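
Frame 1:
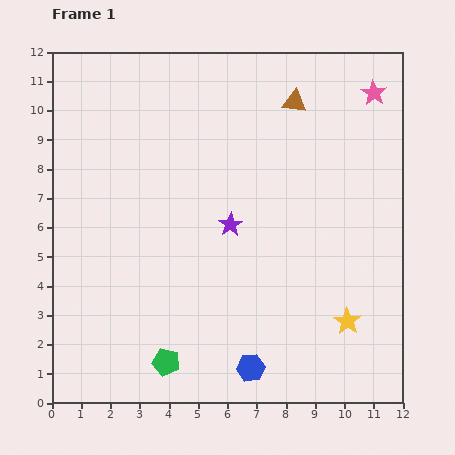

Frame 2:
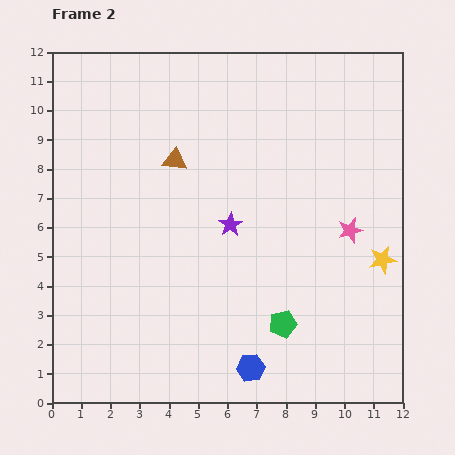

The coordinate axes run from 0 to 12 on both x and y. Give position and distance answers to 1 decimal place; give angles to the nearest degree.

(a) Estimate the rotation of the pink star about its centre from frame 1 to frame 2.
24° clockwise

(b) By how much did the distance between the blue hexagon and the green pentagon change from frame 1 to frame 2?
-1.0

Distance in frame 1: 2.9. Distance in frame 2: 1.9.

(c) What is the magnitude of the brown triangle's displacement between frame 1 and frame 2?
4.6

The brown triangle moved from (8.3, 10.3) to (4.2, 8.3), a distance of √(4.1² + 2.0²) ≈ 4.6.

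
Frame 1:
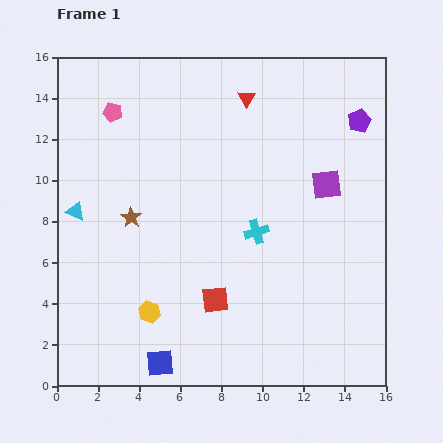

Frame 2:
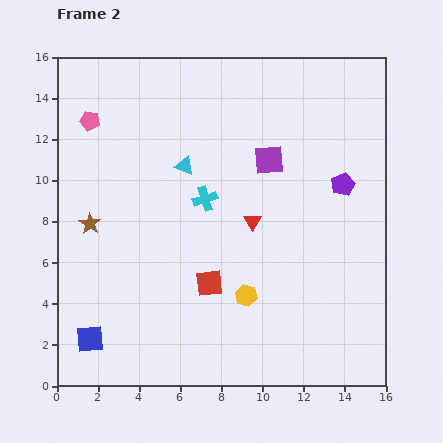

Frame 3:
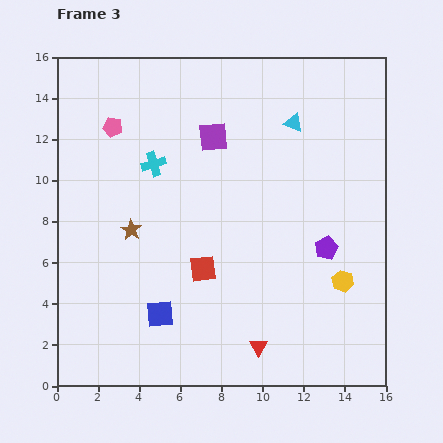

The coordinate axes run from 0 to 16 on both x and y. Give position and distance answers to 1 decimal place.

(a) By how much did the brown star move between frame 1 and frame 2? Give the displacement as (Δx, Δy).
(-2.0, -0.3)

The brown star was at (3.6, 8.2) in frame 1 and (1.6, 7.9) in frame 2.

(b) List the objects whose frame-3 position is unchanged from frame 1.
none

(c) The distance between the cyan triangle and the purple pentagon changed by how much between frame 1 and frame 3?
-8.2

Distance in frame 1: 14.5. Distance in frame 3: 6.3.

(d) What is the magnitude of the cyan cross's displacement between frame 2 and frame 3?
3.0

The cyan cross moved from (7.2, 9.1) to (4.7, 10.8), a distance of √(2.5² + 1.7²) ≈ 3.0.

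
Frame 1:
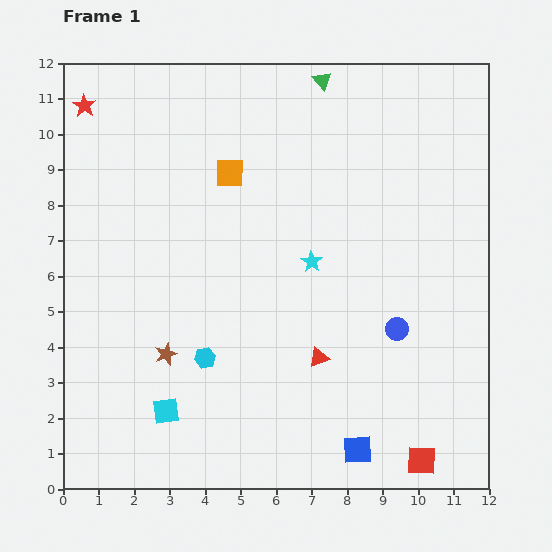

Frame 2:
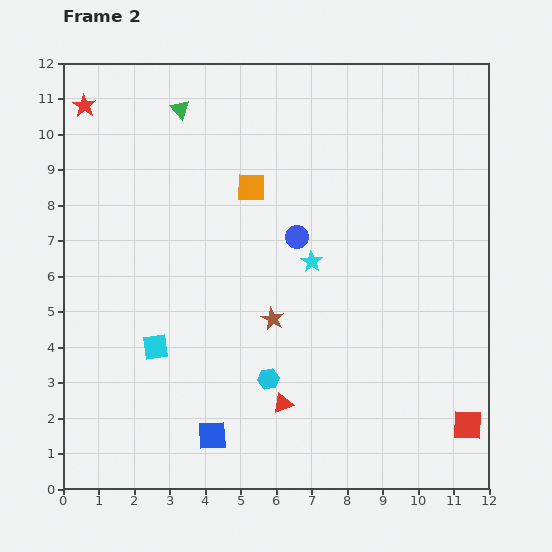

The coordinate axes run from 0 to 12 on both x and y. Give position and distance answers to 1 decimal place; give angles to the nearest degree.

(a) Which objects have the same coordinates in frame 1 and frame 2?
the cyan star, the red star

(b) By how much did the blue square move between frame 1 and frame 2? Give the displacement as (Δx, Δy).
(-4.1, 0.4)

The blue square was at (8.3, 1.1) in frame 1 and (4.2, 1.5) in frame 2.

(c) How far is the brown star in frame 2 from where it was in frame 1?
3.2

The brown star moved from (2.9, 3.8) to (5.9, 4.8), a distance of √(3.0² + 1.0²) ≈ 3.2.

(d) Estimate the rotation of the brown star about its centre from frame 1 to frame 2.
23° counter-clockwise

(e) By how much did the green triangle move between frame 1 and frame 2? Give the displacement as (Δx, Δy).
(-4.0, -0.8)

The green triangle was at (7.3, 11.5) in frame 1 and (3.3, 10.7) in frame 2.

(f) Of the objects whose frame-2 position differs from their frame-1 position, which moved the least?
the orange square

(moved 0.7)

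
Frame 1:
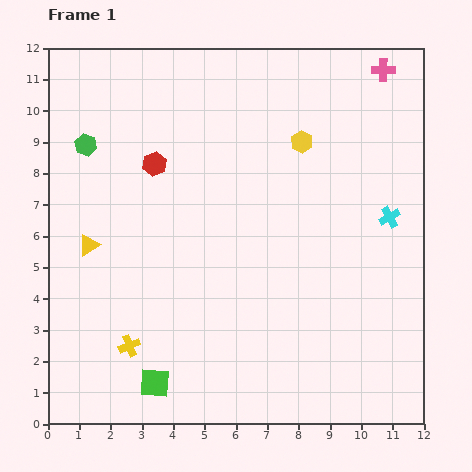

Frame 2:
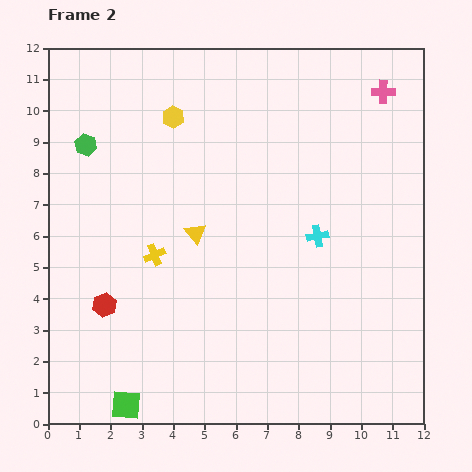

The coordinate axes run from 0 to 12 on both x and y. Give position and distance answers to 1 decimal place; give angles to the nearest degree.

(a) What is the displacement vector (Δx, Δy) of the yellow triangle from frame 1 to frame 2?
(3.4, 0.4)

The yellow triangle was at (1.3, 5.7) in frame 1 and (4.7, 6.1) in frame 2.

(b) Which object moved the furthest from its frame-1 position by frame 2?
the red hexagon

(moved 4.8; next 4.2)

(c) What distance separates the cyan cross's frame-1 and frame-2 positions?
2.4

The cyan cross moved from (10.9, 6.6) to (8.6, 6.0), a distance of √(2.3² + 0.6²) ≈ 2.4.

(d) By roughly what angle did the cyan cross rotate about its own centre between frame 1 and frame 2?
19° clockwise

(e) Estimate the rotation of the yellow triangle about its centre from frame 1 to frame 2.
36° counter-clockwise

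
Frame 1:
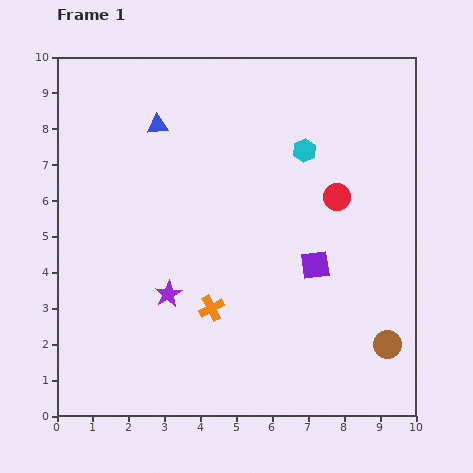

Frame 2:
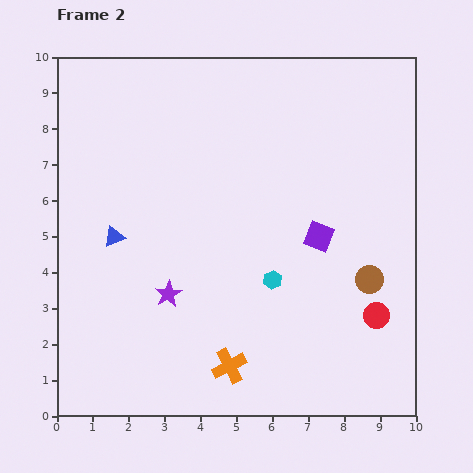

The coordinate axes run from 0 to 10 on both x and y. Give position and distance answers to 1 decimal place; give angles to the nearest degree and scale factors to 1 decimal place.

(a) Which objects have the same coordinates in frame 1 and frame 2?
the purple star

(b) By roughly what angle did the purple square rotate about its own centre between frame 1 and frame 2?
29° clockwise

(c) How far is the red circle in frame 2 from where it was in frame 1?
3.5

The red circle moved from (7.8, 6.1) to (8.9, 2.8), a distance of √(1.1² + 3.3²) ≈ 3.5.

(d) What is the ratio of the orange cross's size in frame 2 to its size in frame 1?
1.4×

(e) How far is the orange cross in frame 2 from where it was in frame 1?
1.7

The orange cross moved from (4.3, 3.0) to (4.8, 1.4), a distance of √(0.5² + 1.6²) ≈ 1.7.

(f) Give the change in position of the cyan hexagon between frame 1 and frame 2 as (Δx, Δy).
(-0.9, -3.6)

The cyan hexagon was at (6.9, 7.4) in frame 1 and (6.0, 3.8) in frame 2.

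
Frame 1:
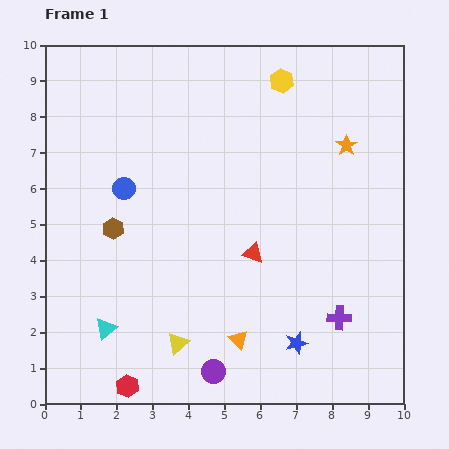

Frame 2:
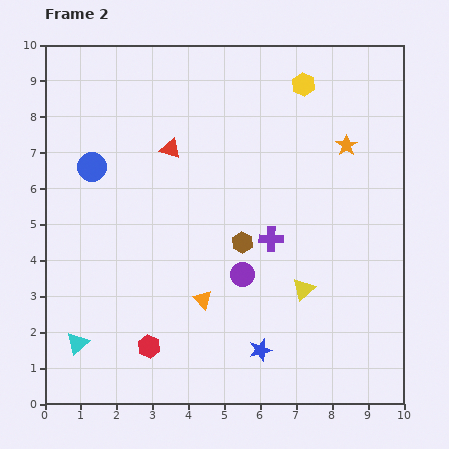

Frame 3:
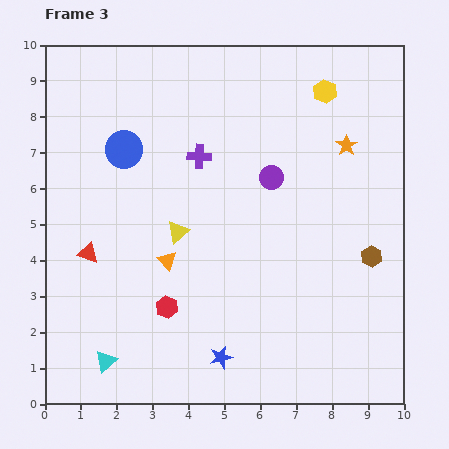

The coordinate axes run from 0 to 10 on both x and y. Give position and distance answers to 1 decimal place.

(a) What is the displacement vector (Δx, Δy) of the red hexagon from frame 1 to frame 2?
(0.6, 1.1)

The red hexagon was at (2.3, 0.5) in frame 1 and (2.9, 1.6) in frame 2.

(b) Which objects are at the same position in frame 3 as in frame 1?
the orange star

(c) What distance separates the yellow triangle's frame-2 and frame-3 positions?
3.8

The yellow triangle moved from (7.2, 3.2) to (3.7, 4.8), a distance of √(3.5² + 1.6²) ≈ 3.8.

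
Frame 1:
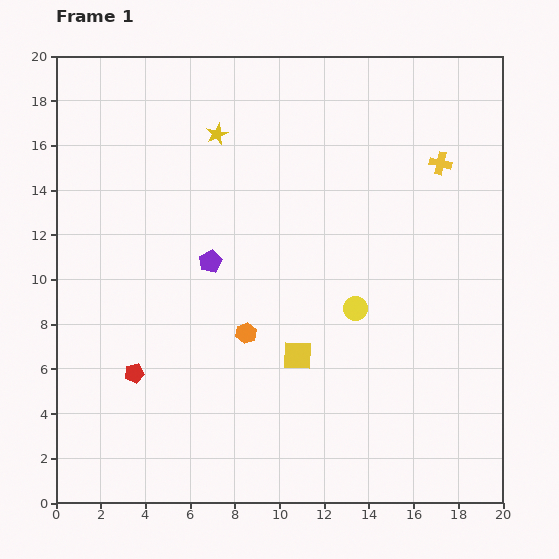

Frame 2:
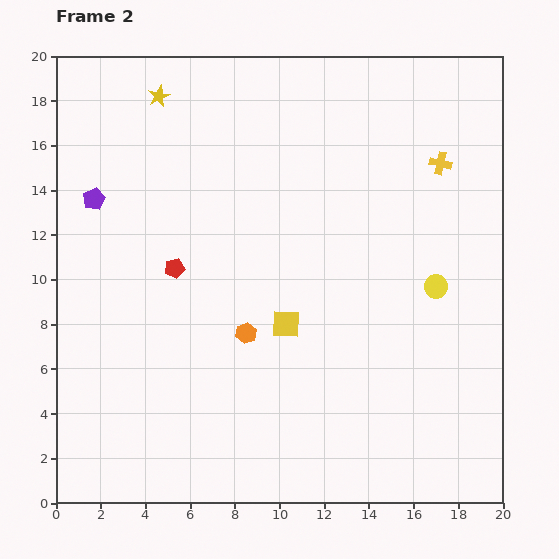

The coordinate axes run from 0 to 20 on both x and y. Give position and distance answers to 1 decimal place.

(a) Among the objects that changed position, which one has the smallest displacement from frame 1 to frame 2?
the yellow square

(moved 1.5)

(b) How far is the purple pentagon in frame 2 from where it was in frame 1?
5.9

The purple pentagon moved from (6.9, 10.8) to (1.7, 13.6), a distance of √(5.2² + 2.8²) ≈ 5.9.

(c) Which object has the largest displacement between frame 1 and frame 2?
the purple pentagon

(moved 5.9; next 5.0)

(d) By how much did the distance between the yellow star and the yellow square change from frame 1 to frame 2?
+1.2

Distance in frame 1: 10.5. Distance in frame 2: 11.7.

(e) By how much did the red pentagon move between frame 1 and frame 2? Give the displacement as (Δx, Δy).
(1.8, 4.7)

The red pentagon was at (3.5, 5.8) in frame 1 and (5.3, 10.5) in frame 2.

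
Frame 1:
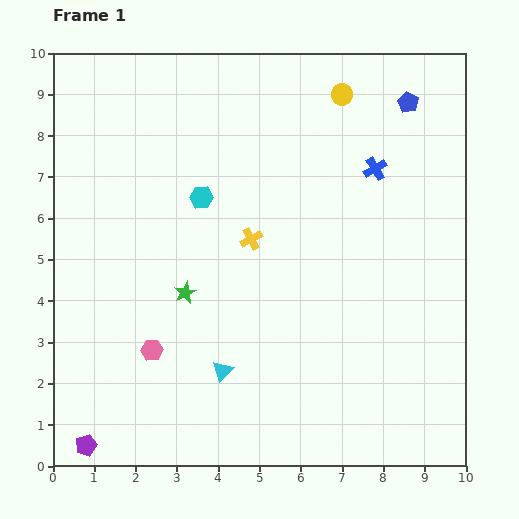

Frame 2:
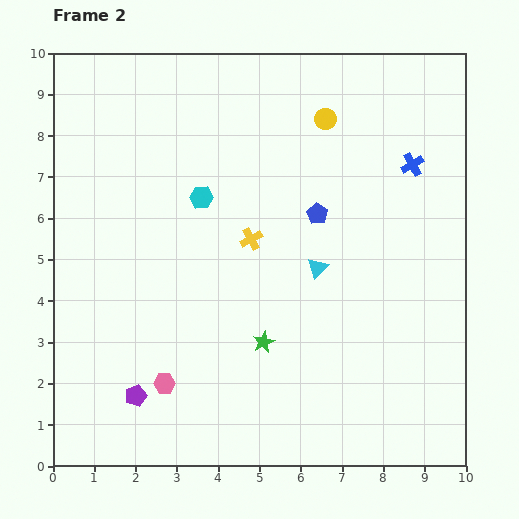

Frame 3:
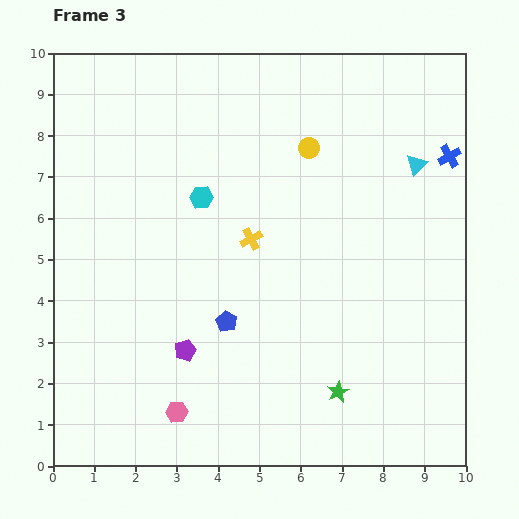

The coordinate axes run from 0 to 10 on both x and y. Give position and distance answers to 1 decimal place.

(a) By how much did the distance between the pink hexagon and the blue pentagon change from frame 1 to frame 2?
-3.1

Distance in frame 1: 8.6. Distance in frame 2: 5.5.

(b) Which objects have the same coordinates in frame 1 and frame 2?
the cyan hexagon, the yellow cross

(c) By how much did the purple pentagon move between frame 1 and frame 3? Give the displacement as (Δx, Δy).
(2.4, 2.3)

The purple pentagon was at (0.8, 0.5) in frame 1 and (3.2, 2.8) in frame 3.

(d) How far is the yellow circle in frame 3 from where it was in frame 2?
0.8

The yellow circle moved from (6.6, 8.4) to (6.2, 7.7), a distance of √(0.4² + 0.7²) ≈ 0.8.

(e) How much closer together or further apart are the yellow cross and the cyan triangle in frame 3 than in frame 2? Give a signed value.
+2.7

Distance in frame 2: 1.7. Distance in frame 3: 4.4.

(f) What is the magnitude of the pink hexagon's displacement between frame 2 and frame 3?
0.8

The pink hexagon moved from (2.7, 2.0) to (3.0, 1.3), a distance of √(0.3² + 0.7²) ≈ 0.8.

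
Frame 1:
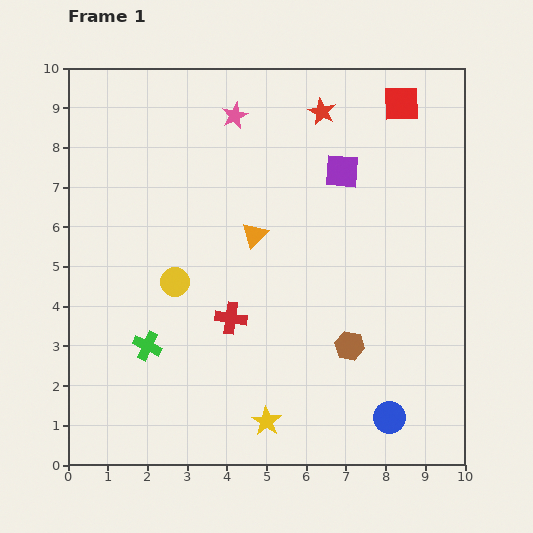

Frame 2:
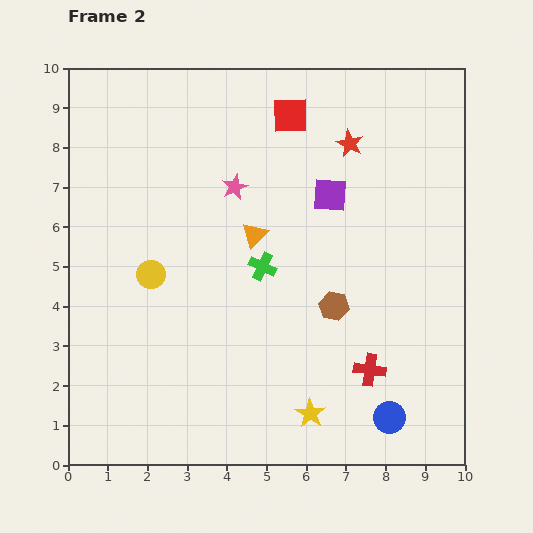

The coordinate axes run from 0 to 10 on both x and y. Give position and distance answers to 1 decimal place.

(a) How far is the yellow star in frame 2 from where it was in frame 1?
1.1

The yellow star moved from (5.0, 1.1) to (6.1, 1.3), a distance of √(1.1² + 0.2²) ≈ 1.1.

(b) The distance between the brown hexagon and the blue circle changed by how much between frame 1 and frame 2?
+1.0

Distance in frame 1: 2.1. Distance in frame 2: 3.1.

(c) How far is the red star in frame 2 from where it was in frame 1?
1.1

The red star moved from (6.4, 8.9) to (7.1, 8.1), a distance of √(0.7² + 0.8²) ≈ 1.1.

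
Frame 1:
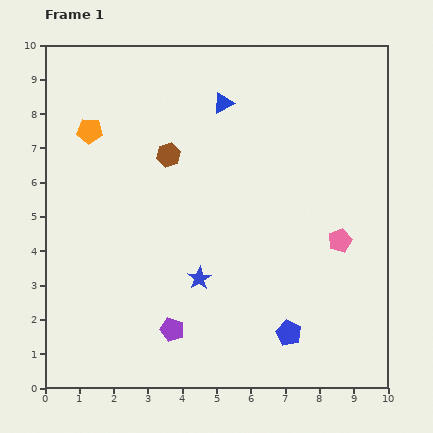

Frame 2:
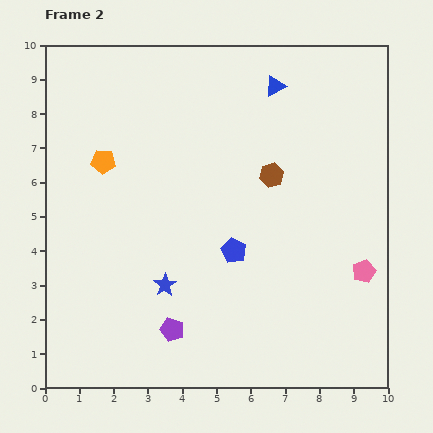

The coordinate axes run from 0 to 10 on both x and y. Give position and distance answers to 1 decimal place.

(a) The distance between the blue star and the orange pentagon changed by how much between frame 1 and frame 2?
-1.4

Distance in frame 1: 5.4. Distance in frame 2: 4.0.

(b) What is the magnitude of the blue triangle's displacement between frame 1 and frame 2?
1.6

The blue triangle moved from (5.2, 8.3) to (6.7, 8.8), a distance of √(1.5² + 0.5²) ≈ 1.6.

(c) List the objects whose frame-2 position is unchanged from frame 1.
the purple pentagon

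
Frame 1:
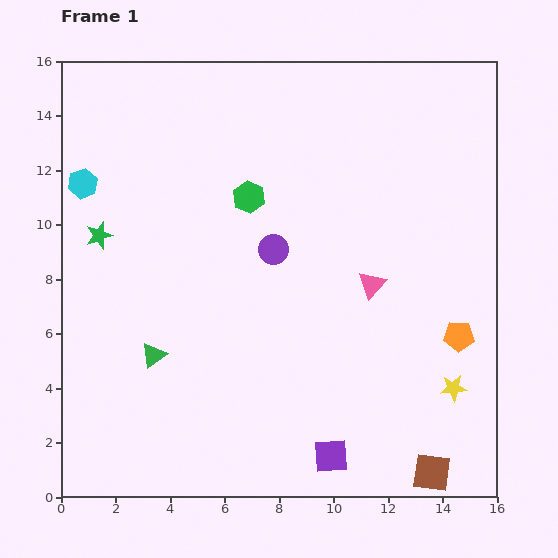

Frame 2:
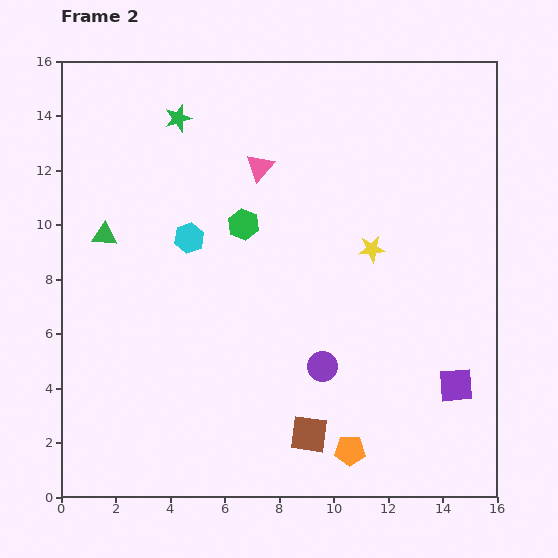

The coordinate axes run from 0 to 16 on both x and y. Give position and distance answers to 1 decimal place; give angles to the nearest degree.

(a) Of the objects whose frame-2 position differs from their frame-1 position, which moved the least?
the green hexagon

(moved 1.0)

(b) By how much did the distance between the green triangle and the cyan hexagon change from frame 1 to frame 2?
-3.7

Distance in frame 1: 6.8. Distance in frame 2: 3.1.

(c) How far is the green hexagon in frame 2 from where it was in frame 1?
1.0

The green hexagon moved from (6.9, 11.0) to (6.7, 10.0), a distance of √(0.2² + 1.0²) ≈ 1.0.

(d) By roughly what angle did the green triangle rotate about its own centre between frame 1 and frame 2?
40° clockwise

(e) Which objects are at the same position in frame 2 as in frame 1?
none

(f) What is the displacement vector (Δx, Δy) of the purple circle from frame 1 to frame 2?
(1.8, -4.3)

The purple circle was at (7.8, 9.1) in frame 1 and (9.6, 4.8) in frame 2.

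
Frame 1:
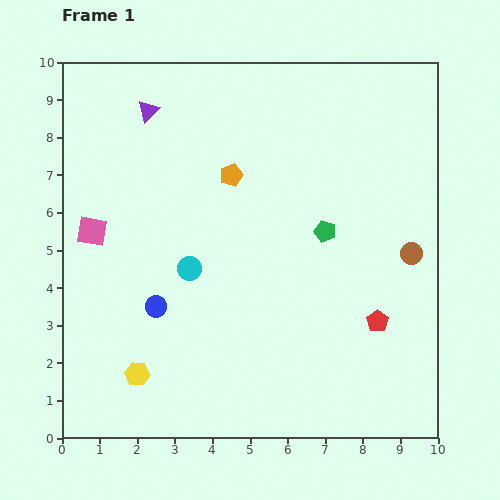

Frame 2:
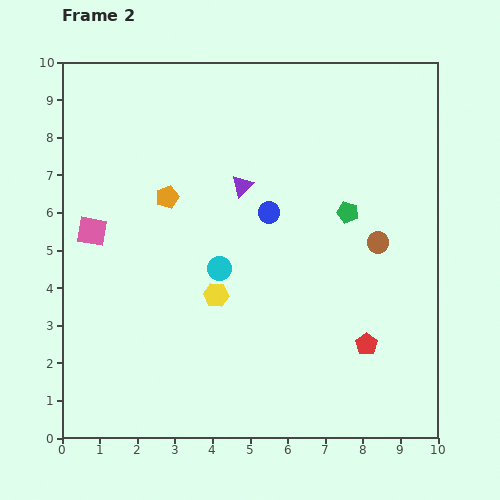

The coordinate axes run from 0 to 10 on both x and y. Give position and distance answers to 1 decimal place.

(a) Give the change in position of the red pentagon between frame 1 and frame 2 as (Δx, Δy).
(-0.3, -0.6)

The red pentagon was at (8.4, 3.1) in frame 1 and (8.1, 2.5) in frame 2.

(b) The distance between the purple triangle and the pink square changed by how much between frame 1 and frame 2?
+0.7

Distance in frame 1: 3.5. Distance in frame 2: 4.2.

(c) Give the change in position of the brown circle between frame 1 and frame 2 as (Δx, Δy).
(-0.9, 0.3)

The brown circle was at (9.3, 4.9) in frame 1 and (8.4, 5.2) in frame 2.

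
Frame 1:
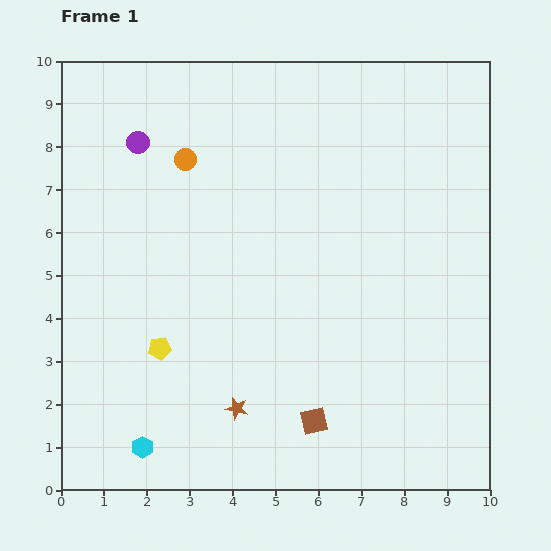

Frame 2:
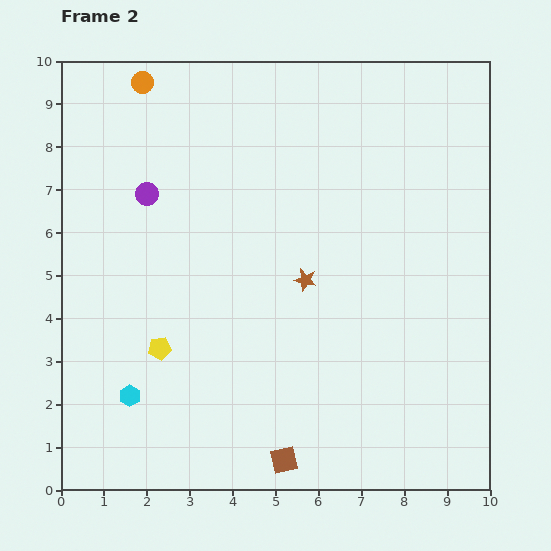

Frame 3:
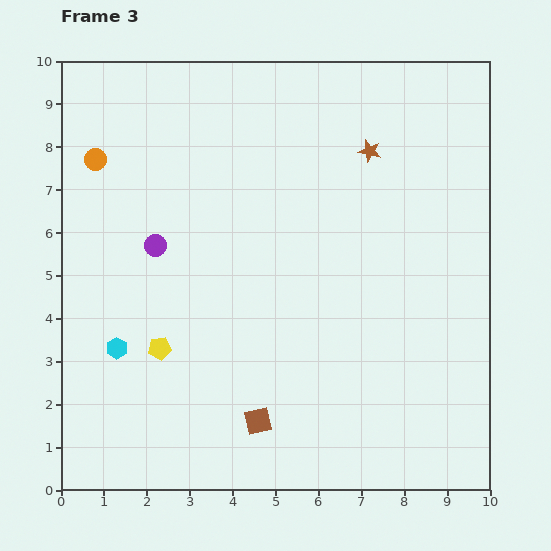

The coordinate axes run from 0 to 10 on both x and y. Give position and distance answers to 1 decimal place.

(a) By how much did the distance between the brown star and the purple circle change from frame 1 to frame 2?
-2.4

Distance in frame 1: 6.6. Distance in frame 2: 4.2.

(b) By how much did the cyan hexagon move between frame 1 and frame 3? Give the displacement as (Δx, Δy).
(-0.6, 2.3)

The cyan hexagon was at (1.9, 1.0) in frame 1 and (1.3, 3.3) in frame 3.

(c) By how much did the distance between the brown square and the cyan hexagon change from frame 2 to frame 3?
-0.2

Distance in frame 2: 3.9. Distance in frame 3: 3.7.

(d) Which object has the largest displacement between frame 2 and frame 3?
the brown star

(moved 3.4; next 2.1)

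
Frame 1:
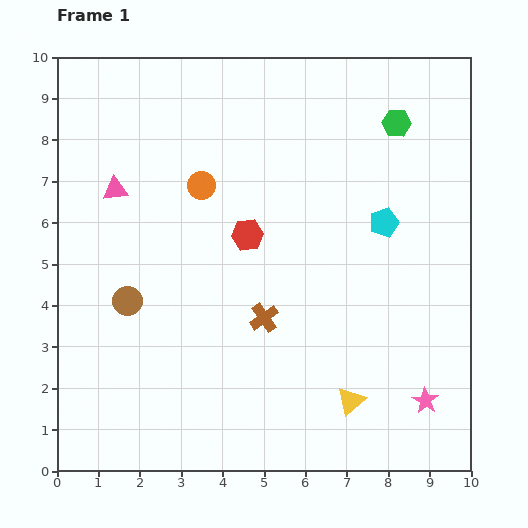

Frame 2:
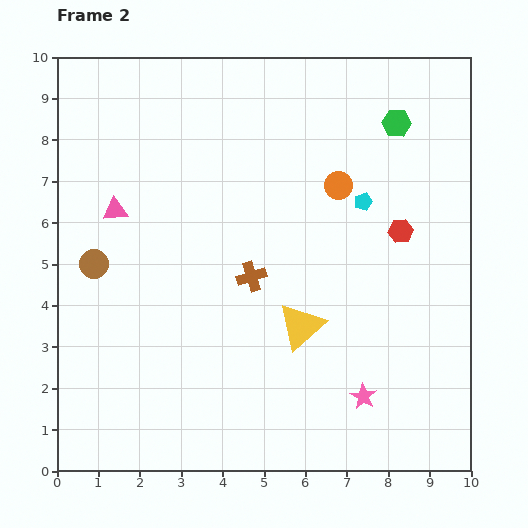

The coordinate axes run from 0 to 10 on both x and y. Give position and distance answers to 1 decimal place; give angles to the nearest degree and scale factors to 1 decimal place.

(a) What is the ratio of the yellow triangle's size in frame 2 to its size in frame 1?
1.7×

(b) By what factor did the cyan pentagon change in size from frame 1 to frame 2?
0.6×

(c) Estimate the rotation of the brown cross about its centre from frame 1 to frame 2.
18° clockwise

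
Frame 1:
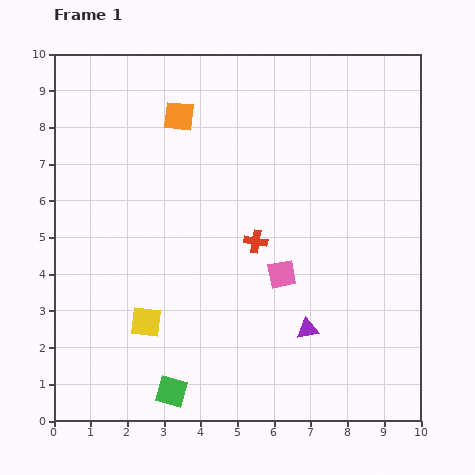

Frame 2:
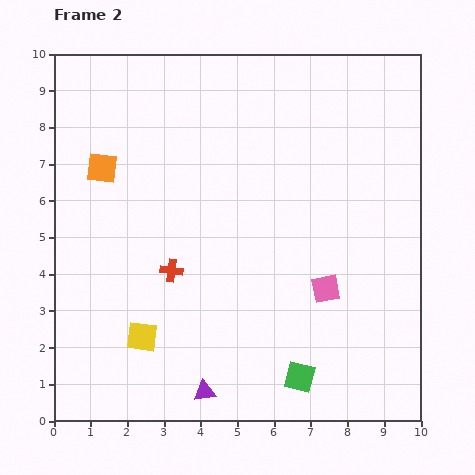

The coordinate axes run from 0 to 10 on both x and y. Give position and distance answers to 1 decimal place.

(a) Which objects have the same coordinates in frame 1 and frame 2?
none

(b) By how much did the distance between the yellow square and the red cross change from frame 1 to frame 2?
-1.7

Distance in frame 1: 3.7. Distance in frame 2: 2.0.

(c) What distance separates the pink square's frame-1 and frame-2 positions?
1.3

The pink square moved from (6.2, 4.0) to (7.4, 3.6), a distance of √(1.2² + 0.4²) ≈ 1.3.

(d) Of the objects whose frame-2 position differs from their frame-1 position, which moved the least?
the yellow square

(moved 0.4)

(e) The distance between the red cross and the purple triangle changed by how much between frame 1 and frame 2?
+0.6

Distance in frame 1: 2.8. Distance in frame 2: 3.4.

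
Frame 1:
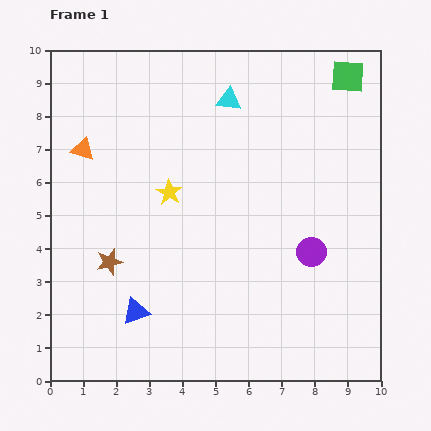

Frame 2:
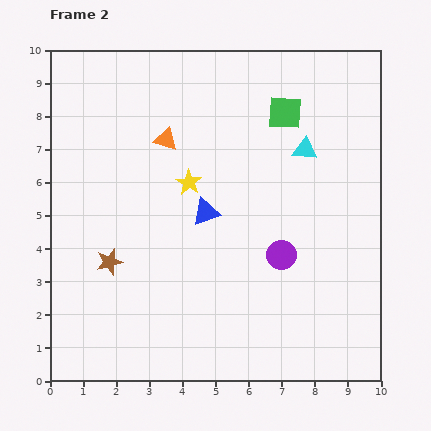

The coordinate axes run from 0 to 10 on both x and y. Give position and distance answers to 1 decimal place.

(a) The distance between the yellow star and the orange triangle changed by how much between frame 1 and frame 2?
-1.4

Distance in frame 1: 2.9. Distance in frame 2: 1.5.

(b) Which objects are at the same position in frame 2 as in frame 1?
the brown star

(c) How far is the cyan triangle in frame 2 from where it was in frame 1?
2.7

The cyan triangle moved from (5.4, 8.5) to (7.7, 7.0), a distance of √(2.3² + 1.5²) ≈ 2.7.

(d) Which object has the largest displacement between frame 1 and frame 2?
the blue triangle

(moved 3.7; next 2.7)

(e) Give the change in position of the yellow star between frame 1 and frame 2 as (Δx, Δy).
(0.6, 0.3)

The yellow star was at (3.6, 5.7) in frame 1 and (4.2, 6.0) in frame 2.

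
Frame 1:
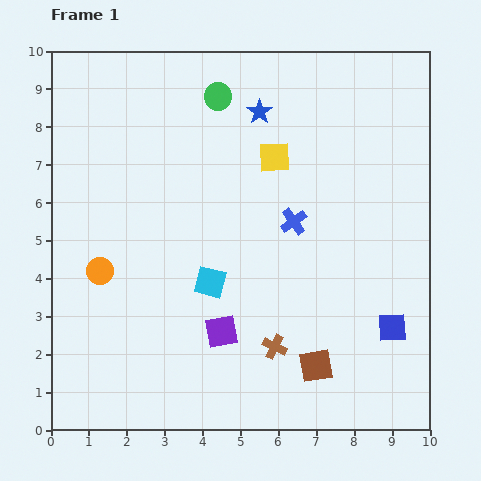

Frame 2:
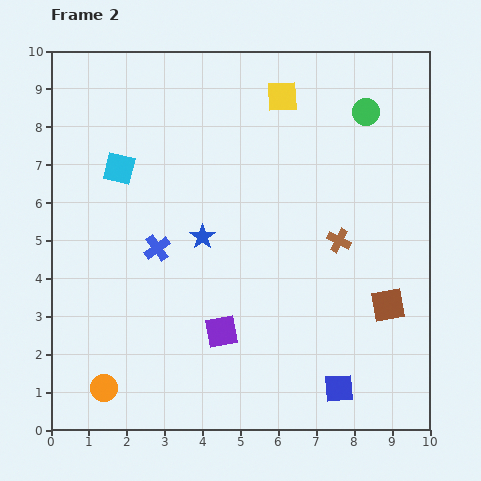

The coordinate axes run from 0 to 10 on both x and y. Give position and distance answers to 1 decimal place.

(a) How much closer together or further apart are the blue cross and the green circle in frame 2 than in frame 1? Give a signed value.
+2.7

Distance in frame 1: 3.9. Distance in frame 2: 6.6.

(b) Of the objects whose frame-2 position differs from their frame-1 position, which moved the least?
the yellow square

(moved 1.6)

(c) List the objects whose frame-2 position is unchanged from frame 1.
the purple square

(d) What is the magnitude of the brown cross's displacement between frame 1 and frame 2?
3.3

The brown cross moved from (5.9, 2.2) to (7.6, 5.0), a distance of √(1.7² + 2.8²) ≈ 3.3.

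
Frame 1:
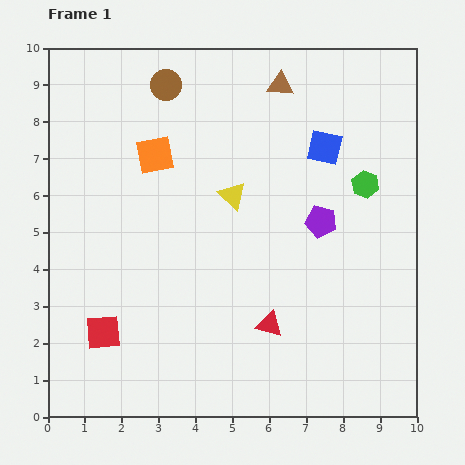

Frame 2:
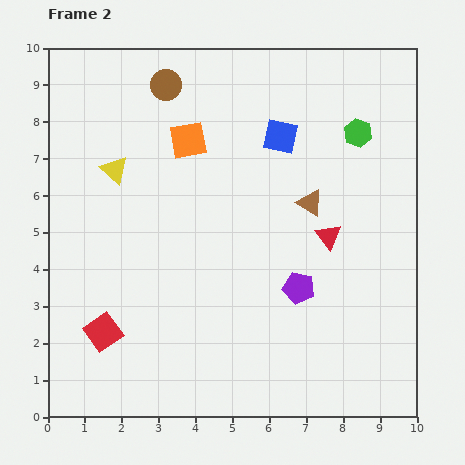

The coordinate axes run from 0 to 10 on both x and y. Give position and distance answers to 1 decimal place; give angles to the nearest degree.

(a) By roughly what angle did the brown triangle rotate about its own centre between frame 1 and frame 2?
26° clockwise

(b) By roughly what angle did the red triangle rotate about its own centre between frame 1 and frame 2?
38° clockwise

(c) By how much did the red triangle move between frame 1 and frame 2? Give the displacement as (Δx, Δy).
(1.6, 2.4)

The red triangle was at (6.0, 2.5) in frame 1 and (7.6, 4.9) in frame 2.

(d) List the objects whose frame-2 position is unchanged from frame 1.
the red square, the brown circle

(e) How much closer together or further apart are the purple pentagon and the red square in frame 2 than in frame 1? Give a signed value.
-1.2

Distance in frame 1: 6.6. Distance in frame 2: 5.4.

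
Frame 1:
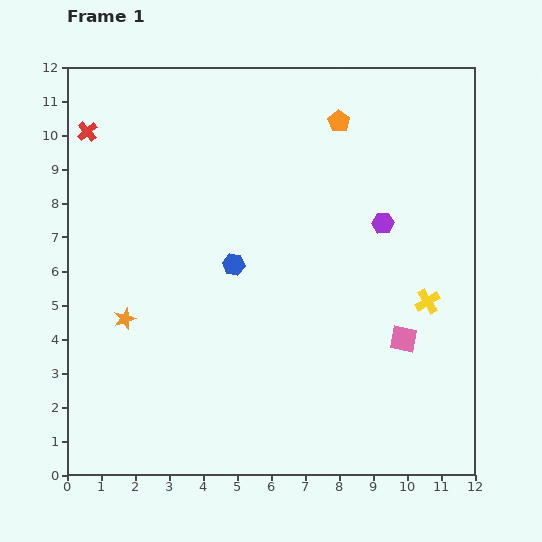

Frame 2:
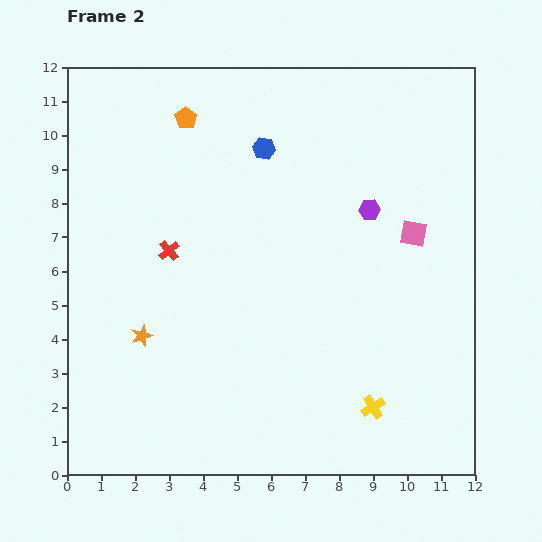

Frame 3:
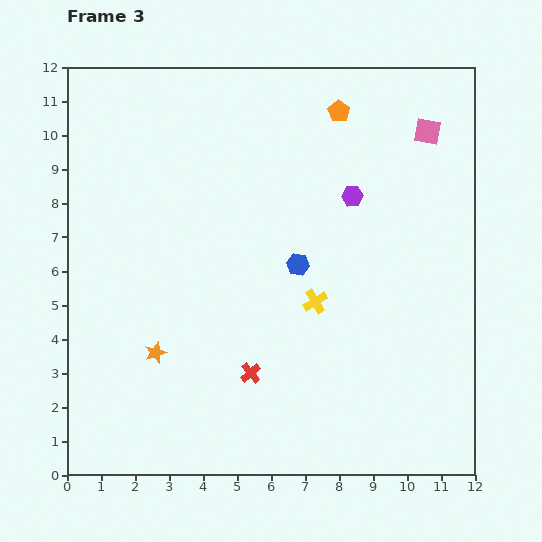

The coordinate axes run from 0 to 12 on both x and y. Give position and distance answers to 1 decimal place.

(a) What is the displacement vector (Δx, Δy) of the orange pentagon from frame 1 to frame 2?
(-4.5, 0.1)

The orange pentagon was at (8.0, 10.4) in frame 1 and (3.5, 10.5) in frame 2.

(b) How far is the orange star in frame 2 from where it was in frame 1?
0.7

The orange star moved from (1.7, 4.6) to (2.2, 4.1), a distance of √(0.5² + 0.5²) ≈ 0.7.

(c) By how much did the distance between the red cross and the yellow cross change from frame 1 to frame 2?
-3.6

Distance in frame 1: 11.2. Distance in frame 2: 7.6.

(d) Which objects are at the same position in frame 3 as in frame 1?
none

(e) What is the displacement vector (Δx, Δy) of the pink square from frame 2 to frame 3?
(0.4, 3.0)

The pink square was at (10.2, 7.1) in frame 2 and (10.6, 10.1) in frame 3.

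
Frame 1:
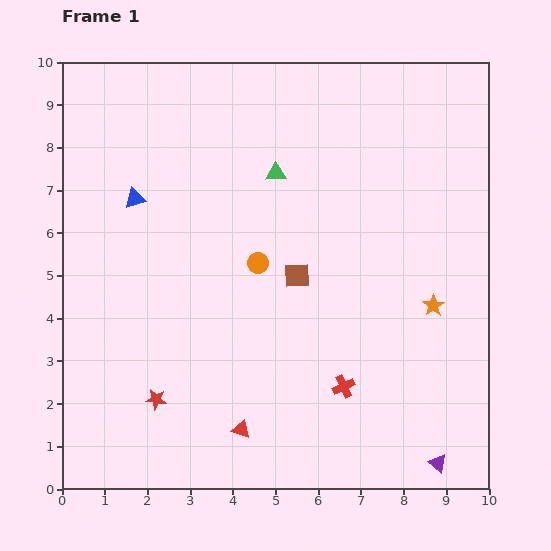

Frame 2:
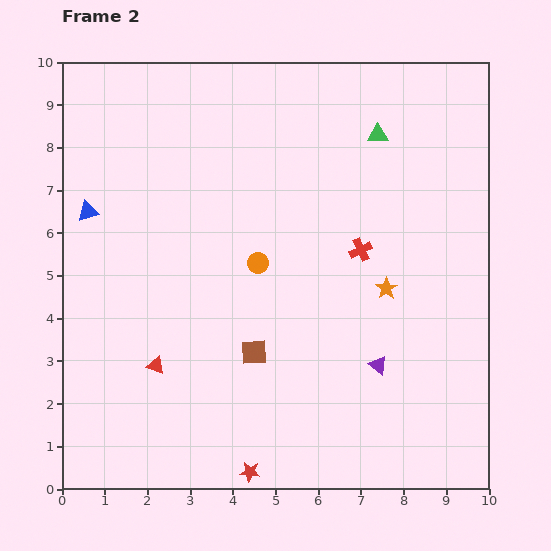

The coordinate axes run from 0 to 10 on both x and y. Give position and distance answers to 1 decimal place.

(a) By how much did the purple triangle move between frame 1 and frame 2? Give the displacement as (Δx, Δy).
(-1.4, 2.3)

The purple triangle was at (8.8, 0.6) in frame 1 and (7.4, 2.9) in frame 2.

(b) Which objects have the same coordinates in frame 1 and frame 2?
the orange circle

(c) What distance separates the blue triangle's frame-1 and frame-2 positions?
1.1

The blue triangle moved from (1.7, 6.8) to (0.6, 6.5), a distance of √(1.1² + 0.3²) ≈ 1.1.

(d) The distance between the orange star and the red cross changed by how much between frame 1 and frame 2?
-1.7

Distance in frame 1: 2.8. Distance in frame 2: 1.1.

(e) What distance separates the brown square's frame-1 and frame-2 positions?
2.1

The brown square moved from (5.5, 5.0) to (4.5, 3.2), a distance of √(1.0² + 1.8²) ≈ 2.1.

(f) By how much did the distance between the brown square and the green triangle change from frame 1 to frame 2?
+3.4

Distance in frame 1: 2.5. Distance in frame 2: 5.9.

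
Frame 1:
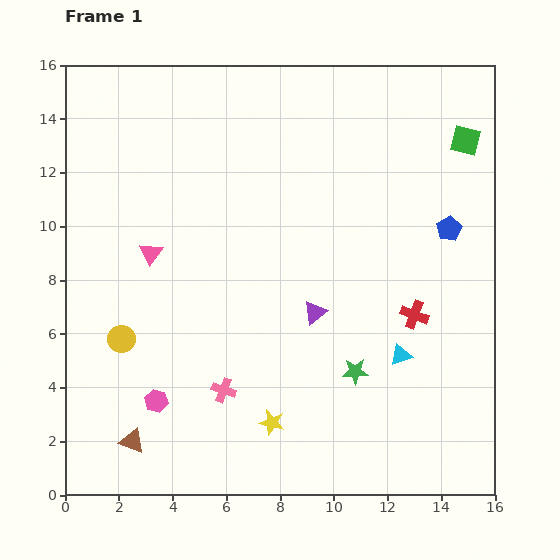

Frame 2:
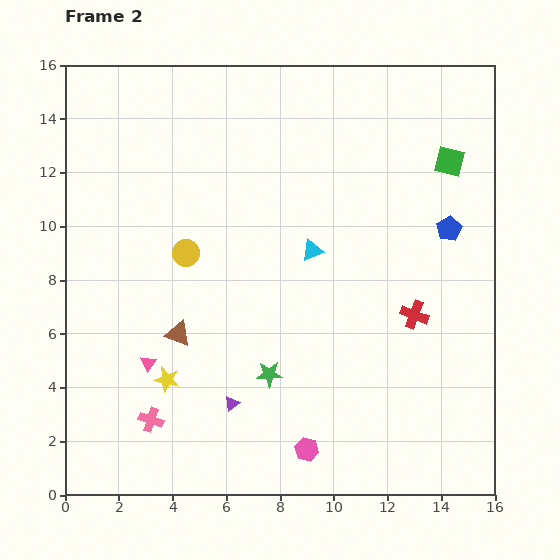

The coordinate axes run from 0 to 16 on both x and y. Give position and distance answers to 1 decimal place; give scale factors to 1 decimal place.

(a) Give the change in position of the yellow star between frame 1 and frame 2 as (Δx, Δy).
(-3.9, 1.6)

The yellow star was at (7.7, 2.7) in frame 1 and (3.8, 4.3) in frame 2.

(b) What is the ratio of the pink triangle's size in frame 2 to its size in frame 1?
0.7×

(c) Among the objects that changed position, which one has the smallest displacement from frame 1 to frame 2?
the green square

(moved 1.0)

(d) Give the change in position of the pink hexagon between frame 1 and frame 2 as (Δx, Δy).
(5.6, -1.8)

The pink hexagon was at (3.4, 3.5) in frame 1 and (9.0, 1.7) in frame 2.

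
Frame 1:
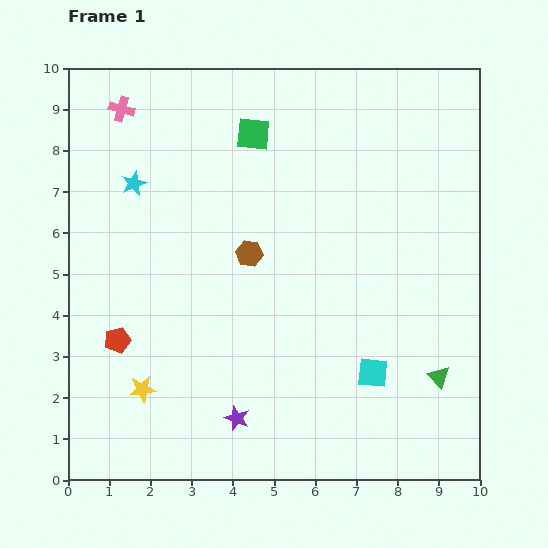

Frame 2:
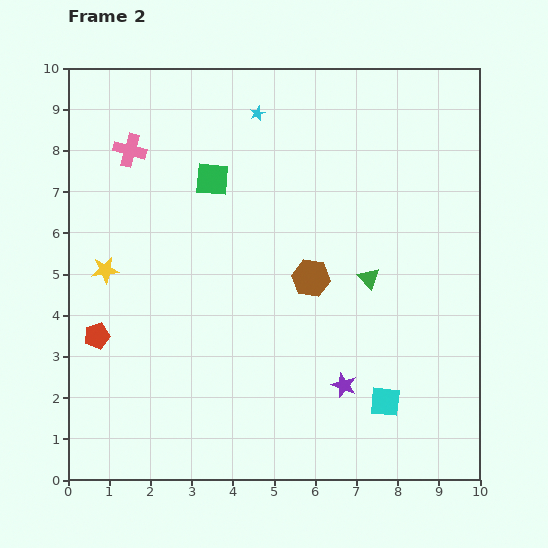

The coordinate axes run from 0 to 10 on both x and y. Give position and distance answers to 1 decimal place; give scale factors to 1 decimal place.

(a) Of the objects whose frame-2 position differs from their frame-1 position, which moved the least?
the red pentagon

(moved 0.5)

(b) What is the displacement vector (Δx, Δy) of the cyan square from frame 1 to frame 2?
(0.3, -0.7)

The cyan square was at (7.4, 2.6) in frame 1 and (7.7, 1.9) in frame 2.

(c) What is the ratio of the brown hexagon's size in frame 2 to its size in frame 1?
1.4×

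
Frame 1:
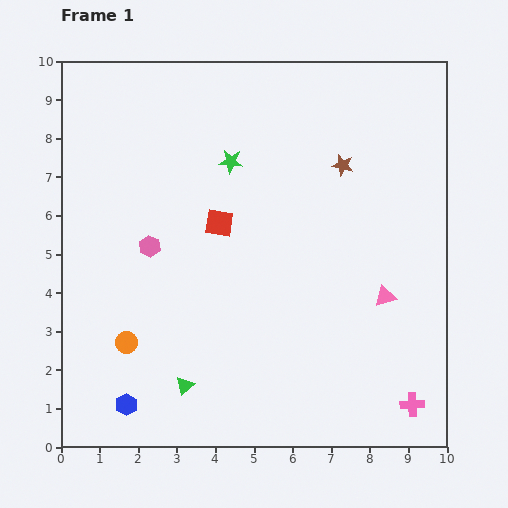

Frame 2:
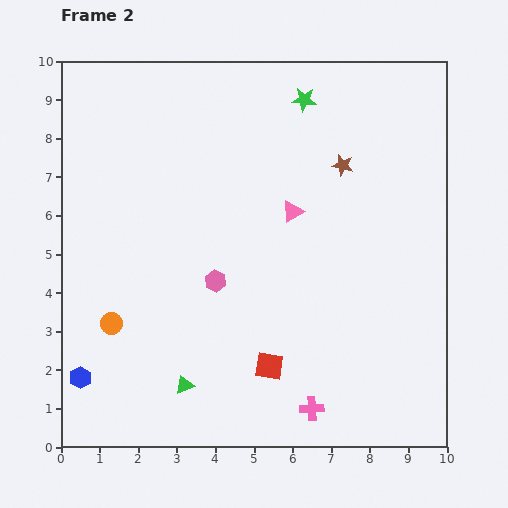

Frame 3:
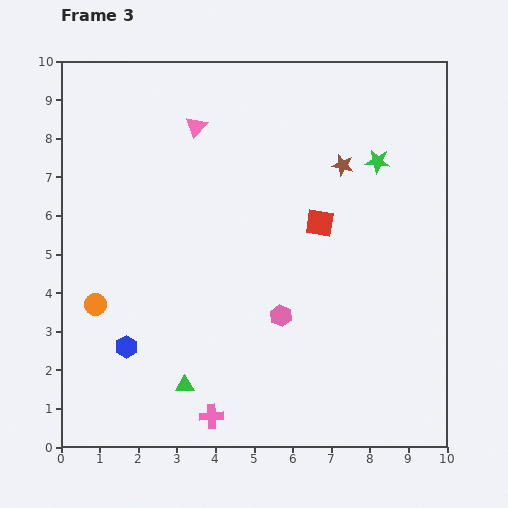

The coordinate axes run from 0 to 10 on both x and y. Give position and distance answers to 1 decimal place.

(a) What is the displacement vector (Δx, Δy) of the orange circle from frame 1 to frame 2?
(-0.4, 0.5)

The orange circle was at (1.7, 2.7) in frame 1 and (1.3, 3.2) in frame 2.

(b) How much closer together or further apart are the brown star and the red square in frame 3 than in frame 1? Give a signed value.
-1.9

Distance in frame 1: 3.5. Distance in frame 3: 1.6.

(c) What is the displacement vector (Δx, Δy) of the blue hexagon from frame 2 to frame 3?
(1.2, 0.8)

The blue hexagon was at (0.5, 1.8) in frame 2 and (1.7, 2.6) in frame 3.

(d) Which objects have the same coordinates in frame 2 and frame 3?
the green triangle, the brown star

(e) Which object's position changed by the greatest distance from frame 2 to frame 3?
the red square

(moved 3.9; next 3.3)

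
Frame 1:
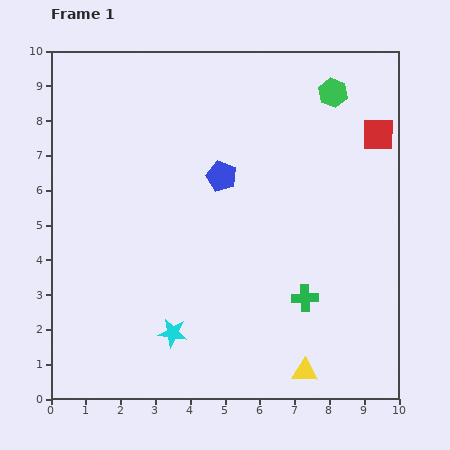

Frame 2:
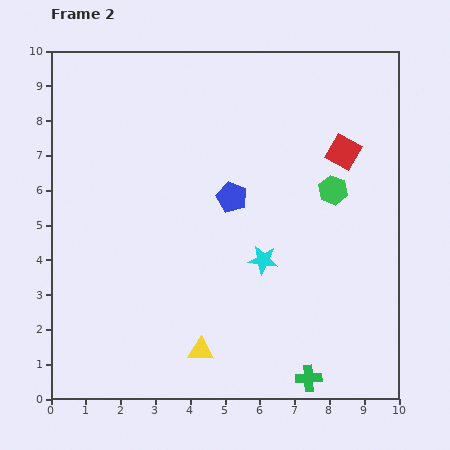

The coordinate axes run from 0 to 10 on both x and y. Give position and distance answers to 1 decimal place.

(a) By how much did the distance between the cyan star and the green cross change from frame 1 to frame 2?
-0.3

Distance in frame 1: 3.9. Distance in frame 2: 3.6.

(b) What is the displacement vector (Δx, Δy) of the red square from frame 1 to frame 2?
(-1.0, -0.5)

The red square was at (9.4, 7.6) in frame 1 and (8.4, 7.1) in frame 2.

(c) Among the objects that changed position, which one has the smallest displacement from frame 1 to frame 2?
the blue pentagon

(moved 0.7)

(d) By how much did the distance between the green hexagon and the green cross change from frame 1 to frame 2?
-0.6

Distance in frame 1: 6.0. Distance in frame 2: 5.4.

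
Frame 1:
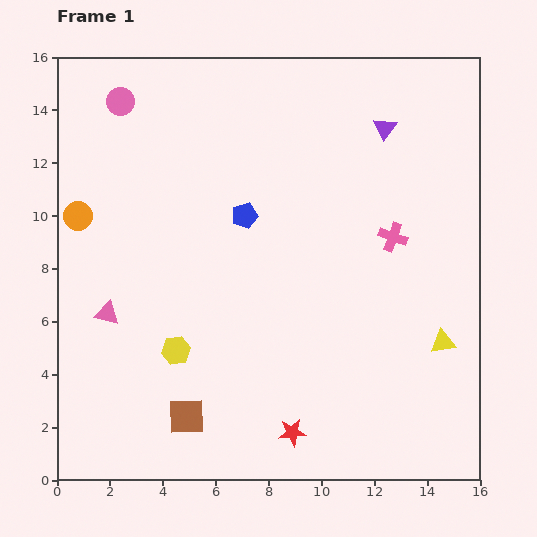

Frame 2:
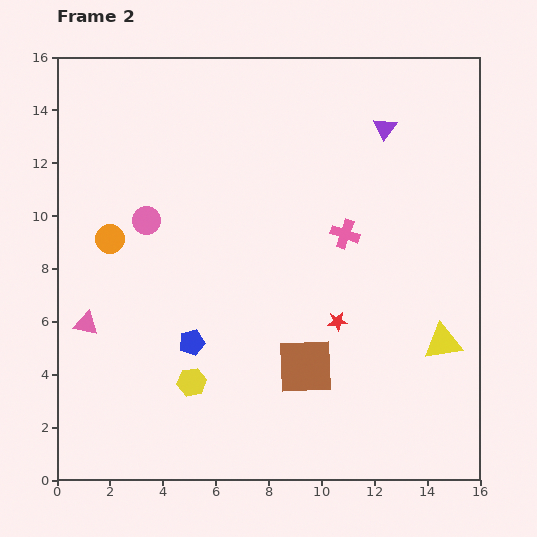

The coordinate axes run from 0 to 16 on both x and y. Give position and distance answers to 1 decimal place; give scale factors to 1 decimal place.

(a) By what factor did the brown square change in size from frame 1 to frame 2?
1.6×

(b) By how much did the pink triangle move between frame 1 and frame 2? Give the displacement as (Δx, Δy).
(-0.8, -0.4)

The pink triangle was at (1.9, 6.3) in frame 1 and (1.1, 5.9) in frame 2.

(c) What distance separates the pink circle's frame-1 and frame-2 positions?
4.6

The pink circle moved from (2.4, 14.3) to (3.4, 9.8), a distance of √(1.0² + 4.5²) ≈ 4.6.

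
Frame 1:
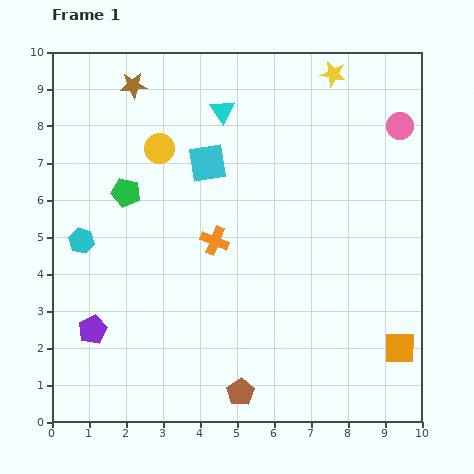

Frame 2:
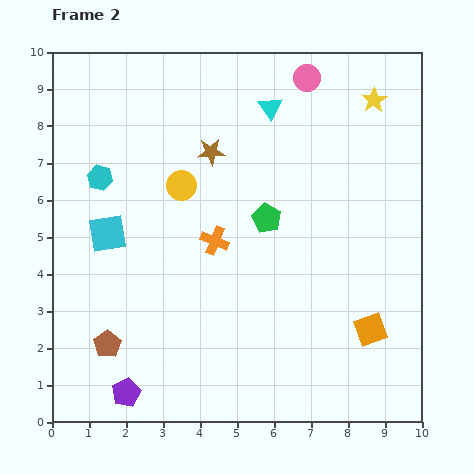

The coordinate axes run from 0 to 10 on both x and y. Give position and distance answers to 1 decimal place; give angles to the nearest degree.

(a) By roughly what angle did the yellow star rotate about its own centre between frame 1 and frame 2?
29° clockwise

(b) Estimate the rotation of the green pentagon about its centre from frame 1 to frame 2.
16° clockwise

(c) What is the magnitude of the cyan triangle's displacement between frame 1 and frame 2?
1.3

The cyan triangle moved from (4.6, 8.4) to (5.9, 8.5), a distance of √(1.3² + 0.1²) ≈ 1.3.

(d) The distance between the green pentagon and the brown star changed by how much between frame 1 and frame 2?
-0.6

Distance in frame 1: 2.9. Distance in frame 2: 2.3.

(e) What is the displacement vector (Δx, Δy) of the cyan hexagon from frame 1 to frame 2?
(0.5, 1.7)

The cyan hexagon was at (0.8, 4.9) in frame 1 and (1.3, 6.6) in frame 2.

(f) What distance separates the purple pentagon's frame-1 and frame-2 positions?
1.9

The purple pentagon moved from (1.1, 2.5) to (2.0, 0.8), a distance of √(0.9² + 1.7²) ≈ 1.9.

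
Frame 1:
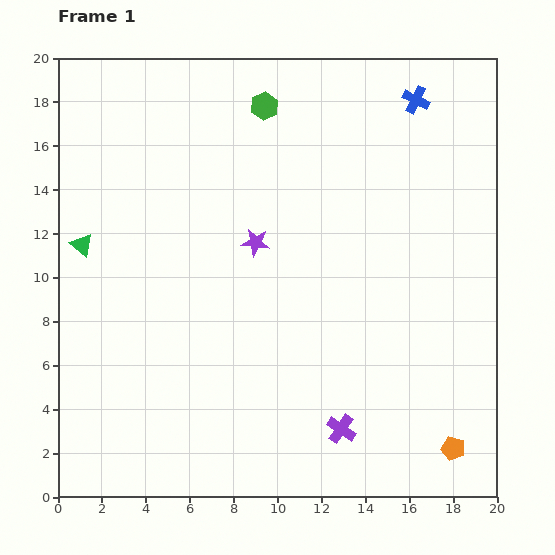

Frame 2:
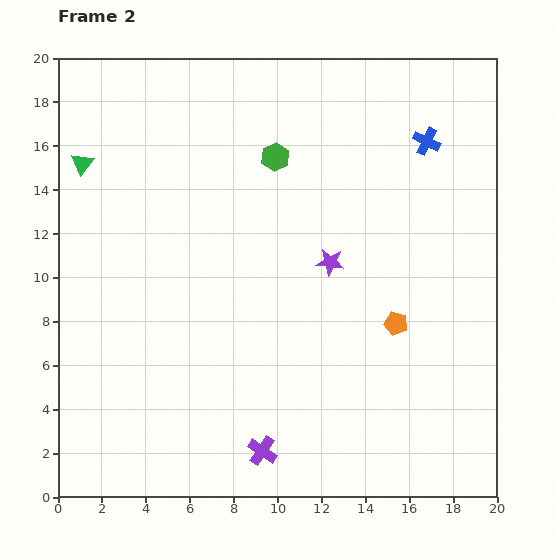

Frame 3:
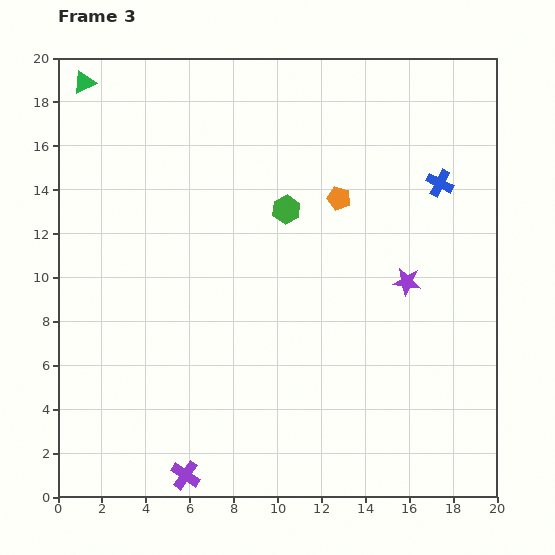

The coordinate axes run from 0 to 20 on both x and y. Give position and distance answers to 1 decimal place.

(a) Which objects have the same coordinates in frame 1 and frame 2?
none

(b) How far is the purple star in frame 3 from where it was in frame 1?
7.1

The purple star moved from (9.0, 11.6) to (15.9, 9.8), a distance of √(6.9² + 1.8²) ≈ 7.1.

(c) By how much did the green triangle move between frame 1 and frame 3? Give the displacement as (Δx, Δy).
(0.1, 7.4)

The green triangle was at (1.1, 11.5) in frame 1 and (1.2, 18.9) in frame 3.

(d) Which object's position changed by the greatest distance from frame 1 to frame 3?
the orange pentagon

(moved 12.5; next 7.4)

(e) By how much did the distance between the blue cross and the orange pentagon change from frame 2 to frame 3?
-3.7

Distance in frame 2: 8.4. Distance in frame 3: 4.7.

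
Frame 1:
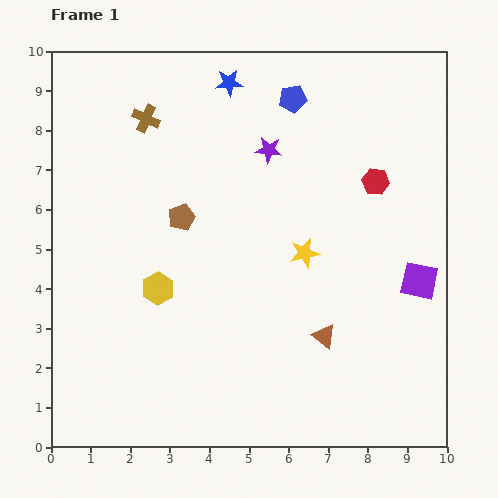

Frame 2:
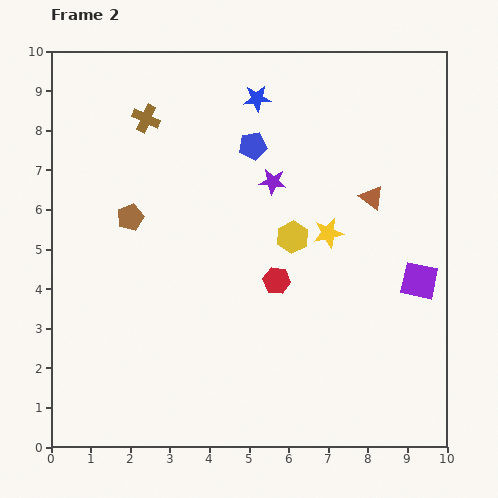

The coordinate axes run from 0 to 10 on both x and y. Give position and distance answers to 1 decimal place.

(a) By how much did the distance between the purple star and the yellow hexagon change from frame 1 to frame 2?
-3.0

Distance in frame 1: 4.5. Distance in frame 2: 1.5.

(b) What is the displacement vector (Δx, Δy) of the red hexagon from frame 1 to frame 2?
(-2.5, -2.5)

The red hexagon was at (8.2, 6.7) in frame 1 and (5.7, 4.2) in frame 2.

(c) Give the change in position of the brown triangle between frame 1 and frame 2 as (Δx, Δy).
(1.2, 3.5)

The brown triangle was at (6.9, 2.8) in frame 1 and (8.1, 6.3) in frame 2.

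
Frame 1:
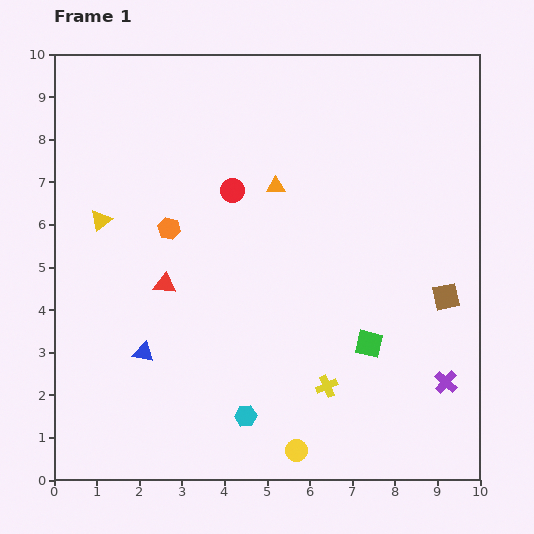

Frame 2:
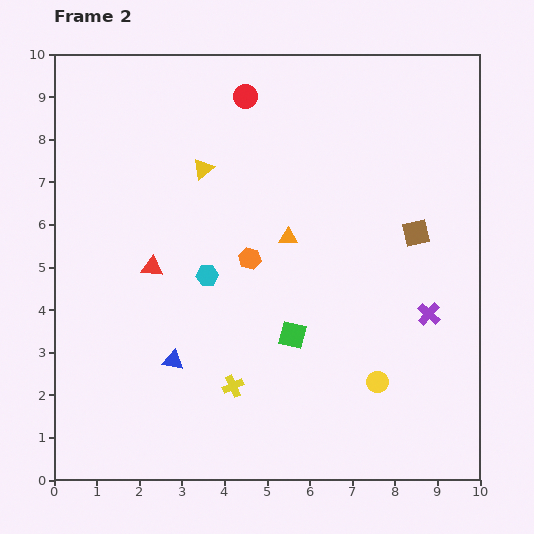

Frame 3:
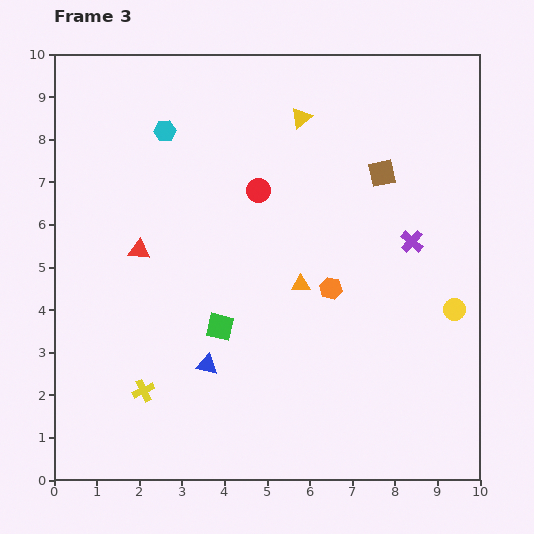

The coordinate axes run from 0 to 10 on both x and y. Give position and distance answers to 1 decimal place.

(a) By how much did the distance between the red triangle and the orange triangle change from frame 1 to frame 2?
-0.2

Distance in frame 1: 3.5. Distance in frame 2: 3.3.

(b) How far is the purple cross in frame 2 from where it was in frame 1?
1.6

The purple cross moved from (9.2, 2.3) to (8.8, 3.9), a distance of √(0.4² + 1.6²) ≈ 1.6.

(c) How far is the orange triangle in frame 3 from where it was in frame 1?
2.4

The orange triangle moved from (5.2, 6.9) to (5.8, 4.6), a distance of √(0.6² + 2.3²) ≈ 2.4.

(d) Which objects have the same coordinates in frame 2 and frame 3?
none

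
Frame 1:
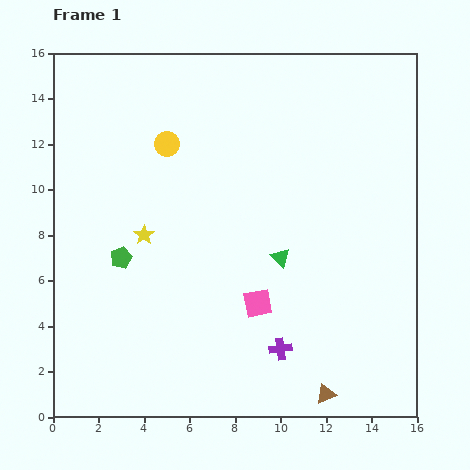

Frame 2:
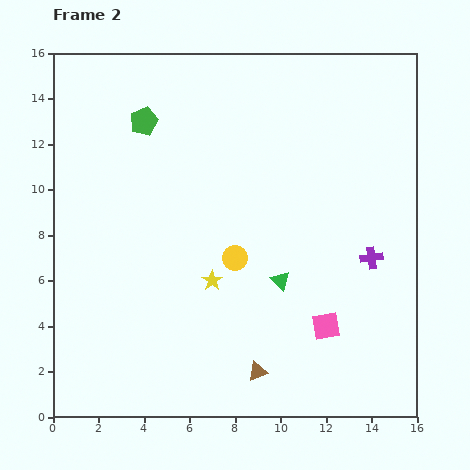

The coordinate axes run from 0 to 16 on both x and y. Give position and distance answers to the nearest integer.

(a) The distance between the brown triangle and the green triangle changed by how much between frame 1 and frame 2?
-2

Distance in frame 1: 6. Distance in frame 2: 4.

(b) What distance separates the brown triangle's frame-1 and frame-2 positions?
3

The brown triangle moved from (12, 1) to (9, 2), a distance of √(3² + 1²) ≈ 3.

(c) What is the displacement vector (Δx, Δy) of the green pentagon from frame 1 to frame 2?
(1, 6)

The green pentagon was at (3, 7) in frame 1 and (4, 13) in frame 2.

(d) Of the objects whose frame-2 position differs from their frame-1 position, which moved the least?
the green triangle

(moved 1)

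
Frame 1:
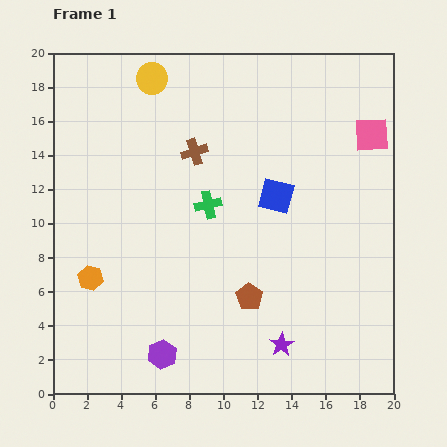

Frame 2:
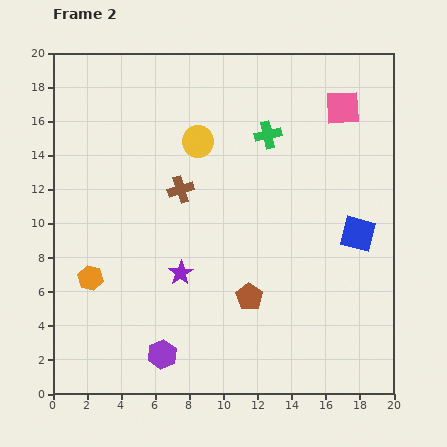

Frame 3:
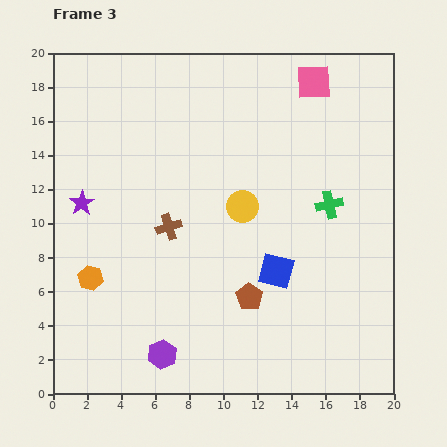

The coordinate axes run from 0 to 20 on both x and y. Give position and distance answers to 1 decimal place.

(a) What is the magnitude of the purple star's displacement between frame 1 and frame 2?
7.2

The purple star moved from (13.4, 2.9) to (7.5, 7.1), a distance of √(5.9² + 4.2²) ≈ 7.2.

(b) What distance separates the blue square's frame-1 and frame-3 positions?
4.4

The blue square moved from (13.1, 11.6) to (13.1, 7.2), a distance of √(0.0² + 4.4²) ≈ 4.4.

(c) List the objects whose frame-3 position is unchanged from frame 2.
the purple hexagon, the brown pentagon, the orange hexagon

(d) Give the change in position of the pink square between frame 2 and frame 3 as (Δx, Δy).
(-1.7, 1.5)

The pink square was at (17.0, 16.8) in frame 2 and (15.3, 18.3) in frame 3.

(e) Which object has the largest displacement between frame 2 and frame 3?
the purple star

(moved 7.1; next 5.5)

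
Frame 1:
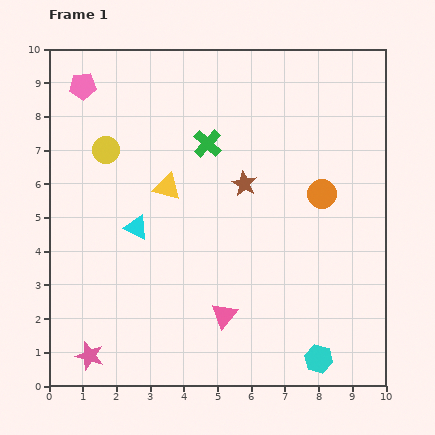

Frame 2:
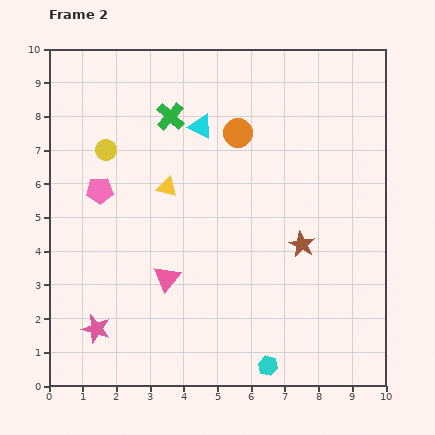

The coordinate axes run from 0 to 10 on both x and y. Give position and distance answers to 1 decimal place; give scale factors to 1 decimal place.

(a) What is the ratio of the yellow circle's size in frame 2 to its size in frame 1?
0.8×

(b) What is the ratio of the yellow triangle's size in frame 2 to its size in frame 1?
0.8×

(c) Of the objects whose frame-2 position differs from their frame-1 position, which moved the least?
the pink star

(moved 0.8)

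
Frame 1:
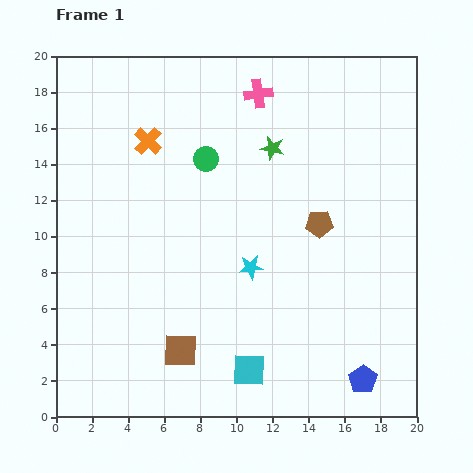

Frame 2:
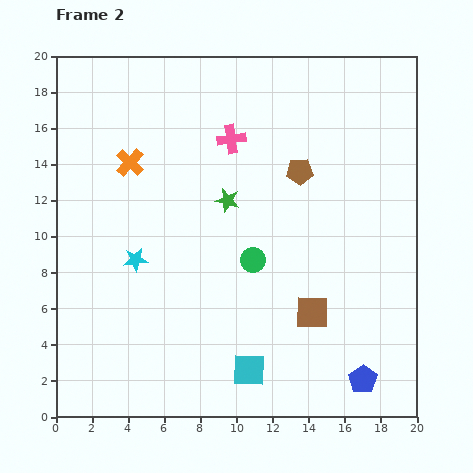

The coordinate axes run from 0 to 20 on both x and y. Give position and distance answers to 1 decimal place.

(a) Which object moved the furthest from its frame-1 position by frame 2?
the brown square

(moved 7.6; next 6.4)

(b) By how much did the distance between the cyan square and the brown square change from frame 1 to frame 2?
+0.7

Distance in frame 1: 4.0. Distance in frame 2: 4.7.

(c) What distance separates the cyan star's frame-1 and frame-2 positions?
6.4

The cyan star moved from (10.8, 8.3) to (4.4, 8.7), a distance of √(6.4² + 0.4²) ≈ 6.4.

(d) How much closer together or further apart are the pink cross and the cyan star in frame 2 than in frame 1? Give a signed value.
-1.1

Distance in frame 1: 9.6. Distance in frame 2: 8.5.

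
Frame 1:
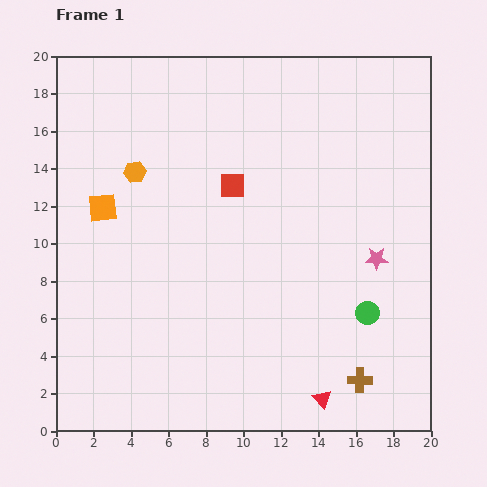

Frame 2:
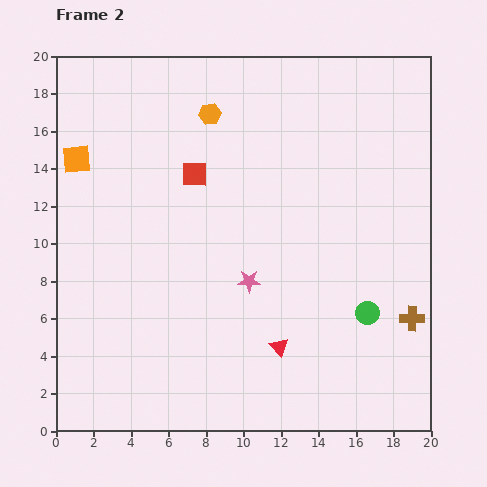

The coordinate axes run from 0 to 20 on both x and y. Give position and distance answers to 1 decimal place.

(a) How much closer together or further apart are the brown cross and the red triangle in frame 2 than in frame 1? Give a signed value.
+5.1

Distance in frame 1: 2.2. Distance in frame 2: 7.3.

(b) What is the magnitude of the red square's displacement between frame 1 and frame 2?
2.1

The red square moved from (9.4, 13.1) to (7.4, 13.7), a distance of √(2.0² + 0.6²) ≈ 2.1.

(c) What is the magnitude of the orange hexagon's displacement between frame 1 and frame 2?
5.1

The orange hexagon moved from (4.2, 13.8) to (8.2, 16.9), a distance of √(4.0² + 3.1²) ≈ 5.1.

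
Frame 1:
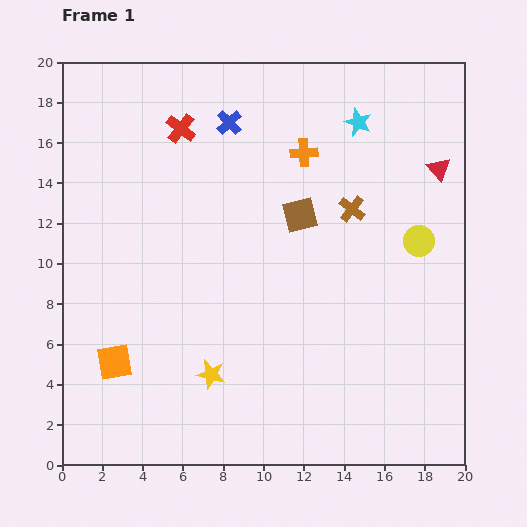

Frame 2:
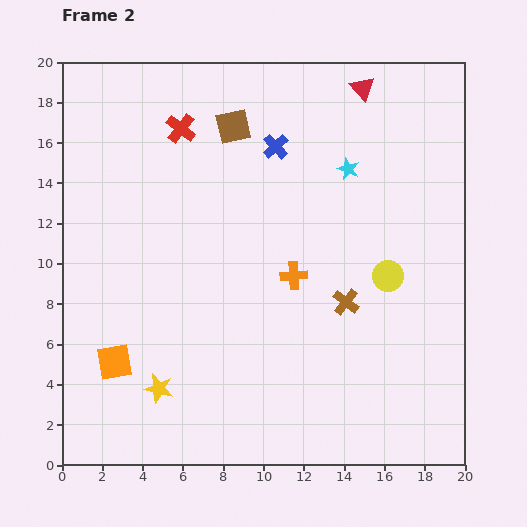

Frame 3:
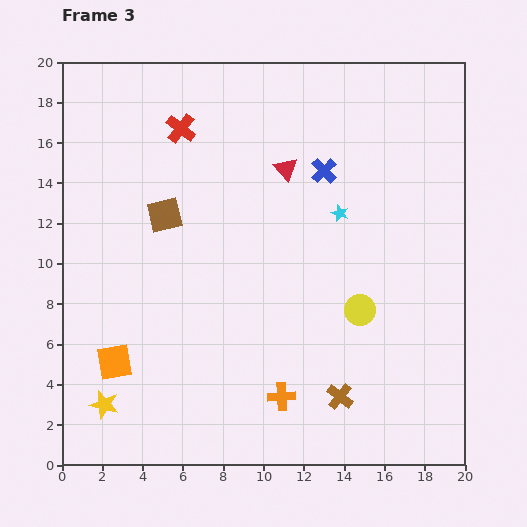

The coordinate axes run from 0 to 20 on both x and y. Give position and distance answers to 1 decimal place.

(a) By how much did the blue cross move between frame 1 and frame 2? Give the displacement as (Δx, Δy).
(2.3, -1.2)

The blue cross was at (8.3, 17.0) in frame 1 and (10.6, 15.8) in frame 2.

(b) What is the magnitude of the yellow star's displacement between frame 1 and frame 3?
5.5

The yellow star moved from (7.4, 4.5) to (2.1, 3.0), a distance of √(5.3² + 1.5²) ≈ 5.5.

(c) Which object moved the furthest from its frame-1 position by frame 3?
the orange cross

(moved 12.1; next 9.3)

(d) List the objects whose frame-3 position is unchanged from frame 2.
the red cross, the orange square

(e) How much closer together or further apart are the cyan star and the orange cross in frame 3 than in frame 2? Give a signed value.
+3.7

Distance in frame 2: 5.9. Distance in frame 3: 9.6.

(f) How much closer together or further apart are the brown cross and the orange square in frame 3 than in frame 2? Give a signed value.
-0.6

Distance in frame 2: 11.9. Distance in frame 3: 11.3.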